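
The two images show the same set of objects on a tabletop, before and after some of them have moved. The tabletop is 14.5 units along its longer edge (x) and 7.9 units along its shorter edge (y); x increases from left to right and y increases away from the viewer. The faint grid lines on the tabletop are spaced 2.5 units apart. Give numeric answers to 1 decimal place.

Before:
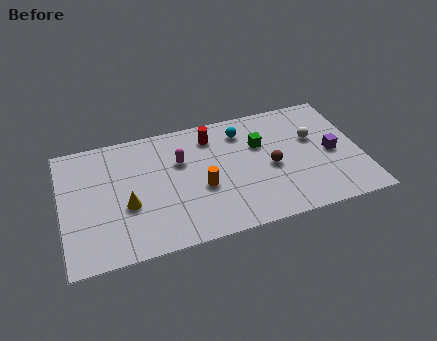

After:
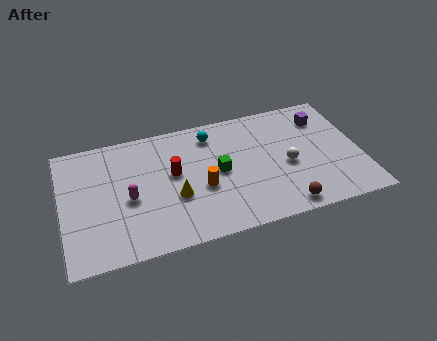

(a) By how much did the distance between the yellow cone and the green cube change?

-4.5

They were about 6.9 units apart before and 2.4 after — 4.5 units closer together.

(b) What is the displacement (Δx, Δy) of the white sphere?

(-1.4, -1.4)

From the two frames, the white sphere sits at roughly (12.3, 4.9) before and (10.9, 3.5) after.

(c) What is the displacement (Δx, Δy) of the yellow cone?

(2.3, -0.1)

From the two frames, the yellow cone sits at roughly (3.1, 3.1) before and (5.4, 3.0) after.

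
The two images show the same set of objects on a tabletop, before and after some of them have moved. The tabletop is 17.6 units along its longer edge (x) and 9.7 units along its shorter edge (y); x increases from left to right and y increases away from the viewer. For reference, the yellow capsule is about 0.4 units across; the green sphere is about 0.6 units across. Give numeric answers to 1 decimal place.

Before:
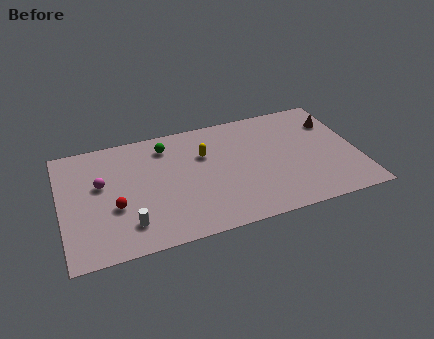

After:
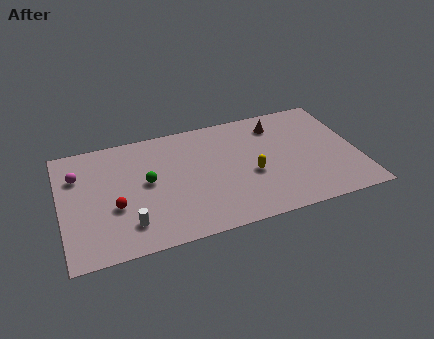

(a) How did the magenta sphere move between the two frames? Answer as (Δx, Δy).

(-1.3, 1.1)

The magenta sphere was at about (2.4, 5.8) and moved to about (1.1, 6.9).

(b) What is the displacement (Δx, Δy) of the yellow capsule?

(2.6, -2.5)

The yellow capsule started near (8.6, 6.5) and ended near (11.2, 4.0).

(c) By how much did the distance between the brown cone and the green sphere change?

-1.7

They were about 10.1 units apart before and 8.4 after — 1.7 units closer together.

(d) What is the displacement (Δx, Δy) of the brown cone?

(-3.4, 0.7)

From the two frames, the brown cone sits at roughly (16.5, 7.1) before and (13.1, 7.8) after.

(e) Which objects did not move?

the white cylinder and the red sphere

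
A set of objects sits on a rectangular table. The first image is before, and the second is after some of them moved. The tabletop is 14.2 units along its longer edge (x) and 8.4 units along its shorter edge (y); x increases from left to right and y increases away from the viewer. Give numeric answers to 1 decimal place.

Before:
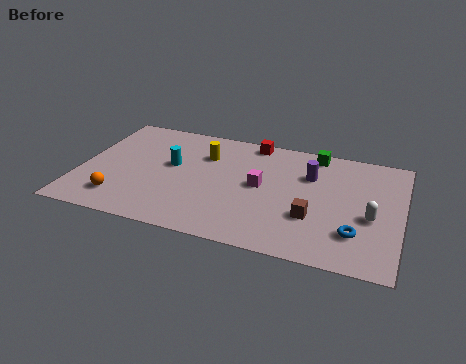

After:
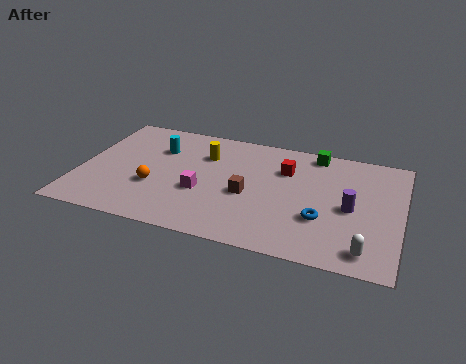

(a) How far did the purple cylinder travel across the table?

2.7

The purple cylinder was near (10.1, 5.8) before and (12.0, 3.9) after, so it travelled √(1.9² + 1.9²) ≈ 2.7 units.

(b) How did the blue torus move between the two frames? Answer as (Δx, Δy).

(-1.5, 0.6)

The blue torus was at about (12.3, 2.2) and moved to about (10.8, 2.8).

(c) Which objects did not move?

the yellow cylinder and the green cube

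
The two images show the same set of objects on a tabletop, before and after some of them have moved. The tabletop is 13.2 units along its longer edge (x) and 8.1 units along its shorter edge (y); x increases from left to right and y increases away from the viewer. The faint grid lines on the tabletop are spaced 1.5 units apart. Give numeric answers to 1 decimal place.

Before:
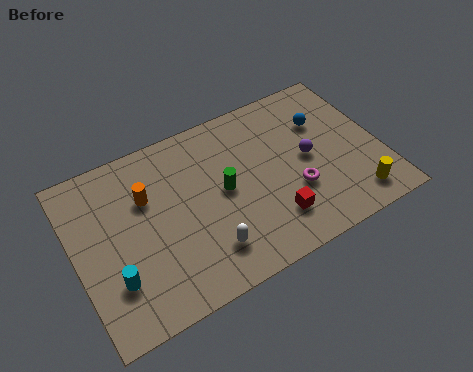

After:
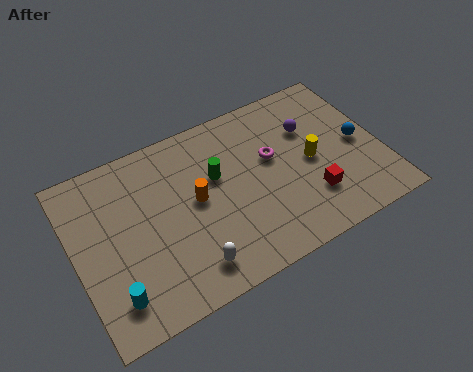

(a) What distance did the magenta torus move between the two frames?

2.1

The magenta torus moved from about (9.3, 2.8) to (8.6, 4.8), a distance of √(0.7² + 2.0²) ≈ 2.1.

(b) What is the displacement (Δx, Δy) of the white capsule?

(-0.8, -0.4)

The white capsule was at about (5.3, 1.8) and moved to about (4.5, 1.4).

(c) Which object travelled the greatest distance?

the yellow cylinder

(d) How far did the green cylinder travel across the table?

0.8

The green cylinder moved from about (6.4, 4.2) to (6.2, 5.0), a distance of √(0.2² + 0.8²) ≈ 0.8.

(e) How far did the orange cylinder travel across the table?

2.3

From (3.2, 5.4) to (5.2, 4.3), the orange cylinder covered √(2.0² + 1.1²) ≈ 2.3 units.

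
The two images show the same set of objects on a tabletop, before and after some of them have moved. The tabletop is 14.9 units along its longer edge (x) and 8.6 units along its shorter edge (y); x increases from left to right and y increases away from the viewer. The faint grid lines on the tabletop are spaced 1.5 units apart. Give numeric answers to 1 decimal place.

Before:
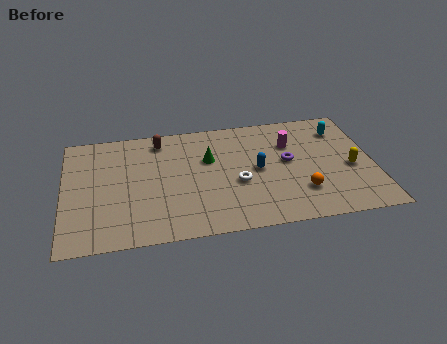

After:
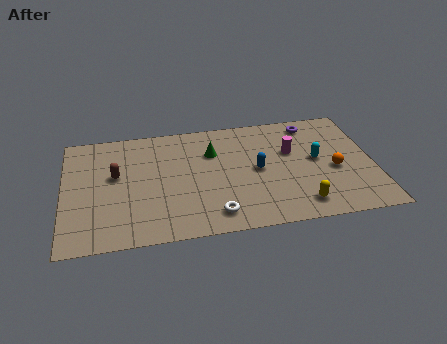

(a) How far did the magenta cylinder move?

0.6

The magenta cylinder was near (11.0, 6.0) before and (11.0, 5.4) after, so it travelled √(0.0² + 0.6²) ≈ 0.6 units.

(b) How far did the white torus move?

2.4

The white torus was near (8.3, 3.5) before and (7.1, 1.4) after, so it travelled √(1.2² + 2.1²) ≈ 2.4 units.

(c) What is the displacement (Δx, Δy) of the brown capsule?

(-2.2, -2.3)

From the two frames, the brown capsule sits at roughly (4.7, 7.3) before and (2.5, 5.0) after.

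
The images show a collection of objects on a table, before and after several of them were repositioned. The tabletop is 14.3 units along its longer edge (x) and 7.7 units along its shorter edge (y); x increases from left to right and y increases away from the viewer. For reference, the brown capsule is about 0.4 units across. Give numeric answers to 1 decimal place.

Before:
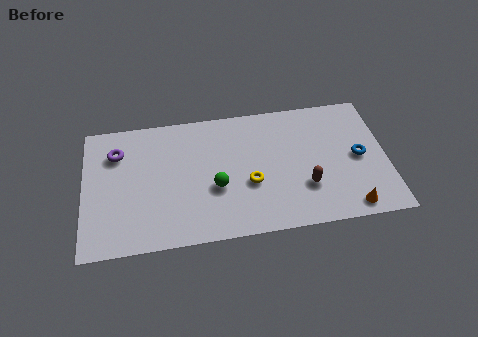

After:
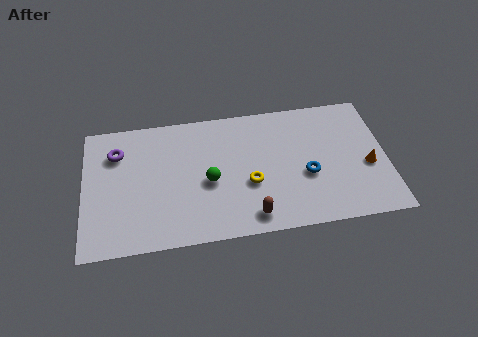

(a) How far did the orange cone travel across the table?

2.5

The orange cone moved from about (12.4, 0.9) to (13.4, 3.2), a distance of √(1.0² + 2.3²) ≈ 2.5.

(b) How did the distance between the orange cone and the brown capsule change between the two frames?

+3.5

Before: roughly 2.5 units apart; after: 6.0. That's 3.5 units further apart.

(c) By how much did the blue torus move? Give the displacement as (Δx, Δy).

(-2.5, -0.7)

From the two frames, the blue torus sits at roughly (13.0, 3.8) before and (10.5, 3.1) after.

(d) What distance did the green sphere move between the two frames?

0.5

The green sphere moved from about (6.2, 3.0) to (5.9, 3.4), a distance of √(0.3² + 0.4²) ≈ 0.5.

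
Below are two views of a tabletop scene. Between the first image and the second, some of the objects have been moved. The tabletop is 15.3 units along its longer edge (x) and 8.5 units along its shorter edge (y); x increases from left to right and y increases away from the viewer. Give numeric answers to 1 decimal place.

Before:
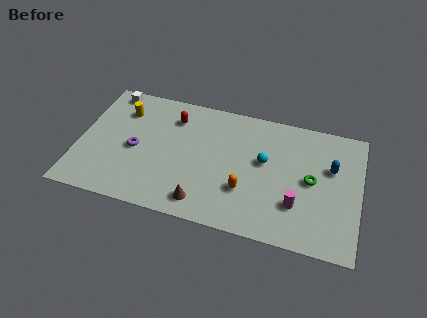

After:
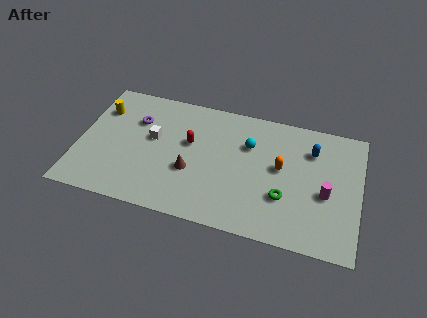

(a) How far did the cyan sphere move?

1.3

The cyan sphere moved from about (10.1, 4.9) to (9.2, 5.8), a distance of √(0.9² + 0.9²) ≈ 1.3.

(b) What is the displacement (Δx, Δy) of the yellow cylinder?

(-1.2, -0.2)

The yellow cylinder started near (2.2, 6.4) and ended near (1.0, 6.2).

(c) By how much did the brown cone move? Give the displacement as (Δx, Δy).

(-0.8, 1.9)

The brown cone was at about (7.0, 1.3) and moved to about (6.2, 3.2).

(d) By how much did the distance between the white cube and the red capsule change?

-1.7

The distance was about 3.7 in the first image and 2.0 in the second, so they moved 1.7 units closer together.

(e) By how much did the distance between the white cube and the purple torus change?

-2.7

The distance was about 4.1 in the first image and 1.4 in the second, so they moved 2.7 units closer together.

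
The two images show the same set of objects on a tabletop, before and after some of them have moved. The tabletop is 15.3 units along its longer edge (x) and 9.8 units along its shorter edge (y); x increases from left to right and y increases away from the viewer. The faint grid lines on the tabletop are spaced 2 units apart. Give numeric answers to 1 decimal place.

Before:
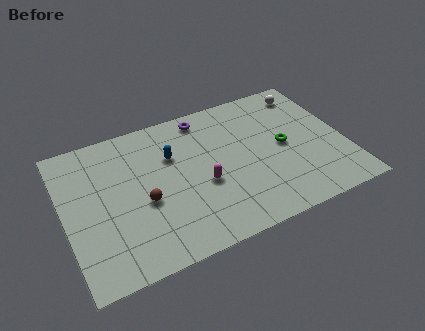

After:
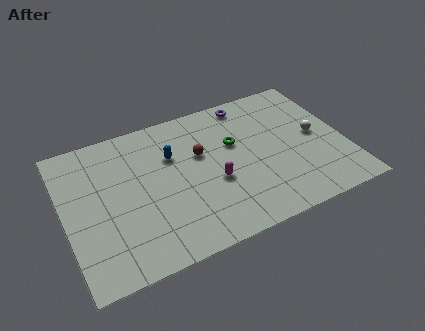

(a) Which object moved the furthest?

the brown sphere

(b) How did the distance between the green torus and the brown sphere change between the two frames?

-5.9

The distance was about 7.8 in the first image and 1.9 in the second, so they moved 5.9 units closer together.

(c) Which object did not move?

the blue capsule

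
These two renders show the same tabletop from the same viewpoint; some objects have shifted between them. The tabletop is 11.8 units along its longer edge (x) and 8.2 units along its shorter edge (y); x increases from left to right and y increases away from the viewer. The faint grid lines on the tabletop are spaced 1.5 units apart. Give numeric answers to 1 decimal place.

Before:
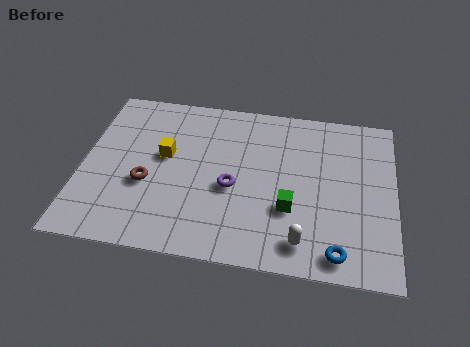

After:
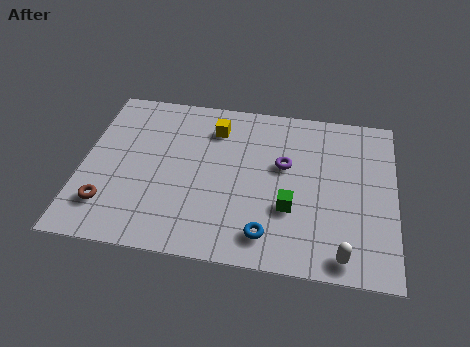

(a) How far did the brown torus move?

1.9

From (2.5, 3.2) to (1.1, 1.9), the brown torus covered √(1.4² + 1.3²) ≈ 1.9 units.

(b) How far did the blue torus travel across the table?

2.6

The blue torus was near (9.7, 1.0) before and (7.1, 1.4) after, so it travelled √(2.6² + 0.4²) ≈ 2.6 units.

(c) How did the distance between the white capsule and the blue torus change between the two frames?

+1.5

They were about 1.3 units apart before and 2.8 after — 1.5 units further apart.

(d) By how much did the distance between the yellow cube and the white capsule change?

+1.1

They were about 6.3 units apart before and 7.4 after — 1.1 units further apart.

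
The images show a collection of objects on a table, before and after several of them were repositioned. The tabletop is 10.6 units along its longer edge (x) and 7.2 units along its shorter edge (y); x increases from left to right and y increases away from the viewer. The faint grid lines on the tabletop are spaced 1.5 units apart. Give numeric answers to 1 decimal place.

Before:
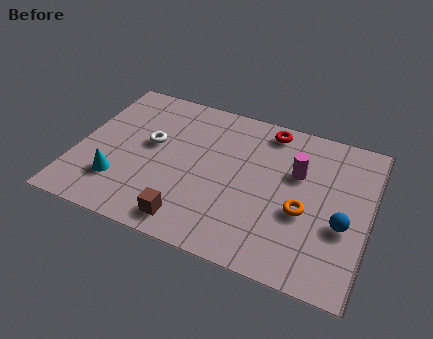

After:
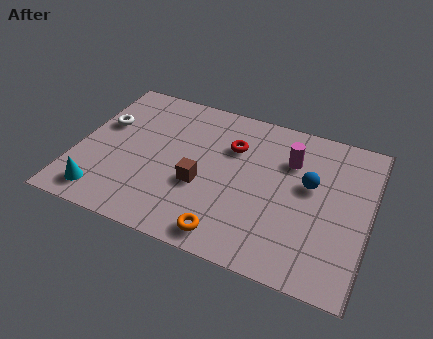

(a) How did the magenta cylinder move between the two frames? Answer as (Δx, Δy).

(-0.3, 0.5)

The magenta cylinder started near (7.9, 4.6) and ended near (7.6, 5.1).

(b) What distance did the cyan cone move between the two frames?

0.9

The cyan cone moved from about (1.7, 1.9) to (1.2, 1.1), a distance of √(0.5² + 0.8²) ≈ 0.9.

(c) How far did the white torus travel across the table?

1.8

The white torus was near (2.6, 4.1) before and (0.8, 4.5) after, so it travelled √(1.8² + 0.4²) ≈ 1.8 units.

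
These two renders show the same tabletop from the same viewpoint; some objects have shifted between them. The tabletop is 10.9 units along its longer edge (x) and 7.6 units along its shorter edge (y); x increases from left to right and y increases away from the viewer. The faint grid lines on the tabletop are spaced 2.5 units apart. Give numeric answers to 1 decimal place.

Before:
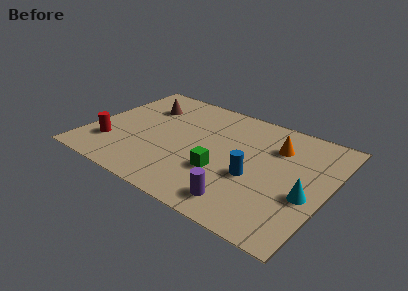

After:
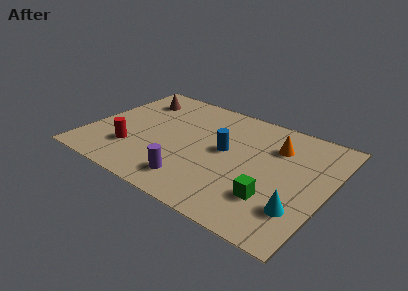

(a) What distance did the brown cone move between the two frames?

0.6

From (2.1, 5.5) to (1.6, 5.9), the brown cone covered √(0.5² + 0.4²) ≈ 0.6 units.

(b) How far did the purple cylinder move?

2.3

The purple cylinder was near (7.5, 1.2) before and (5.2, 1.4) after, so it travelled √(2.3² + 0.2²) ≈ 2.3 units.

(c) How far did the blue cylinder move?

1.9

The blue cylinder moved from about (7.7, 3.0) to (6.2, 4.1), a distance of √(1.5² + 1.1²) ≈ 1.9.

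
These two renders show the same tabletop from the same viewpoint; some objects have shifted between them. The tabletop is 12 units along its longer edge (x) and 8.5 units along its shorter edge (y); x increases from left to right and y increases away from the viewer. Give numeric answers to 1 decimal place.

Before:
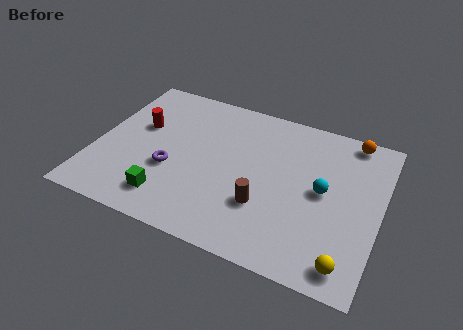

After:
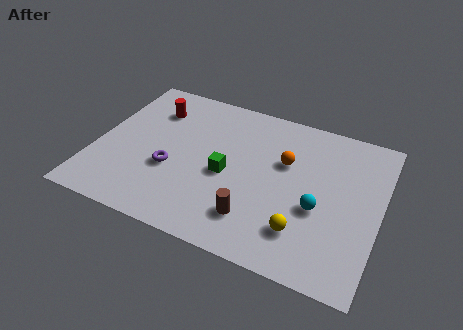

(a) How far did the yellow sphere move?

2.1

From (10.9, 1.1) to (9.0, 2.0), the yellow sphere covered √(1.9² + 0.9²) ≈ 2.1 units.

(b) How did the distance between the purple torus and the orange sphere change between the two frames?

-3.4

Before: roughly 8.5 units apart; after: 5.1. That's 3.4 units closer together.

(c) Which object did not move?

the purple torus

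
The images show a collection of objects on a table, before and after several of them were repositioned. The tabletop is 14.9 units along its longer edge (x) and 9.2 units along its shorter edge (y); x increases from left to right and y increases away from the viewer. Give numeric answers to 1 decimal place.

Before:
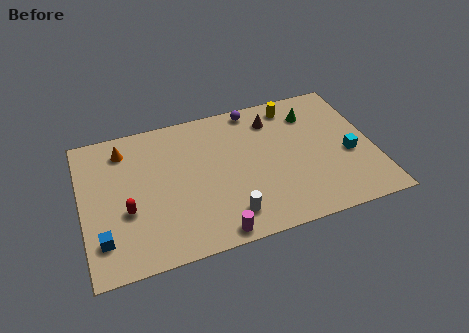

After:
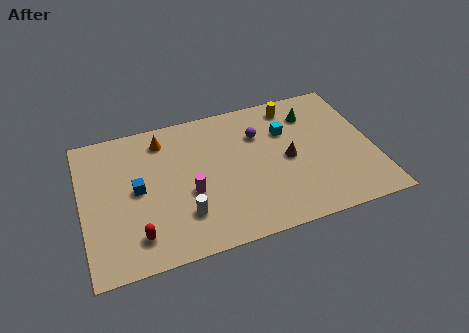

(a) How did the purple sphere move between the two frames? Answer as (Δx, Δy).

(0.1, -1.8)

The purple sphere was at about (9.1, 8.3) and moved to about (9.2, 6.5).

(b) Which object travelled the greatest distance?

the cyan cube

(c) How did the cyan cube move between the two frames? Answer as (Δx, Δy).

(-3.0, 2.5)

From the two frames, the cyan cube sits at roughly (13.6, 3.8) before and (10.6, 6.3) after.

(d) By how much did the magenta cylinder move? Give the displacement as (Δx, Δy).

(-1.0, 2.9)

From the two frames, the magenta cylinder sits at roughly (6.4, 0.8) before and (5.4, 3.7) after.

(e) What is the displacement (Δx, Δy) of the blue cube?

(1.9, 2.6)

The blue cube was at about (0.9, 2.1) and moved to about (2.8, 4.7).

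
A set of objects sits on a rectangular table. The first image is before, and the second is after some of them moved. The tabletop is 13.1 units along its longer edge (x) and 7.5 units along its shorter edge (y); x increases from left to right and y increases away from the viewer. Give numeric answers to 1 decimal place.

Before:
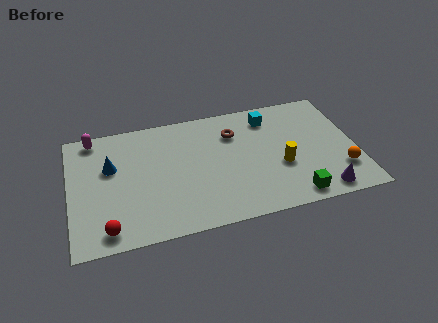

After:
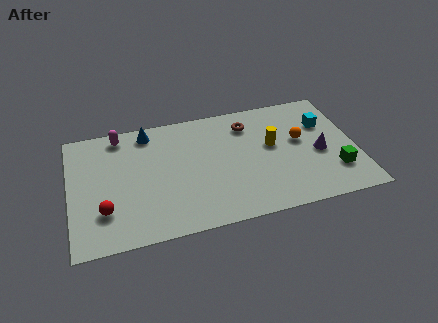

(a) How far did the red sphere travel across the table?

1.1

The red sphere was near (1.6, 1.0) before and (1.5, 2.1) after, so it travelled √(0.1² + 1.1²) ≈ 1.1 units.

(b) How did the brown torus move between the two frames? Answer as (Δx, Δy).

(0.7, 0.4)

The brown torus started near (7.6, 5.5) and ended near (8.3, 5.9).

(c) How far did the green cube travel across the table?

2.3

The green cube moved from about (10.0, 0.9) to (12.0, 2.0), a distance of √(2.0² + 1.1²) ≈ 2.3.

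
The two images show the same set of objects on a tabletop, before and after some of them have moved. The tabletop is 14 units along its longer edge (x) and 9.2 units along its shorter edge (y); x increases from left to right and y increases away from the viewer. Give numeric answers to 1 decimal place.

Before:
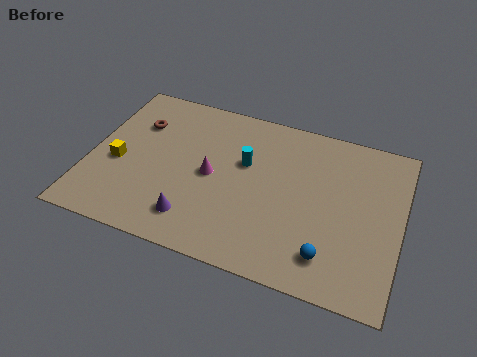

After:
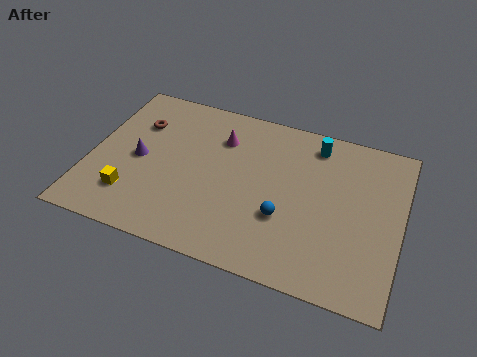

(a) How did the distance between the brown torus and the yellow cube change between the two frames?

+1.6

The distance was about 2.7 in the first image and 4.3 in the second, so they moved 1.6 units further apart.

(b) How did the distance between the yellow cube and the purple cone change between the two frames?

-2.1

They were about 4.3 units apart before and 2.2 after — 2.1 units closer together.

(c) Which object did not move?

the brown torus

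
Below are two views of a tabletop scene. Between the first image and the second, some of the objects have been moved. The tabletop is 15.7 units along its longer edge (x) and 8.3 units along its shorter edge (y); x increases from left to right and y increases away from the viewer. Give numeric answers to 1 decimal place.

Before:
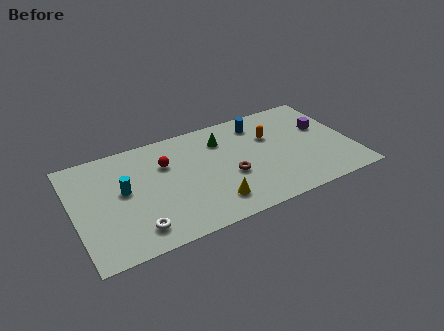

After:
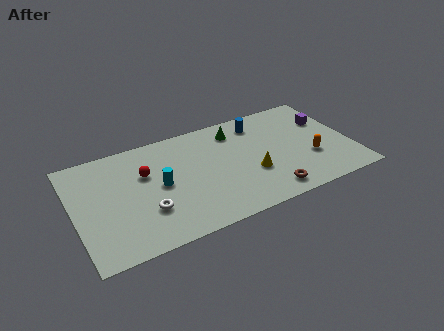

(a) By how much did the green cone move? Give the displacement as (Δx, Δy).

(0.8, 0.4)

The green cone was at about (8.6, 6.3) and moved to about (9.4, 6.7).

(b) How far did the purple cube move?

0.6

From (14.3, 5.1) to (14.6, 5.6), the purple cube covered √(0.3² + 0.5²) ≈ 0.6 units.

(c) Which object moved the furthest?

the orange capsule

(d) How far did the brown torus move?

2.8

From (8.7, 3.3) to (10.6, 1.2), the brown torus covered √(1.9² + 2.1²) ≈ 2.8 units.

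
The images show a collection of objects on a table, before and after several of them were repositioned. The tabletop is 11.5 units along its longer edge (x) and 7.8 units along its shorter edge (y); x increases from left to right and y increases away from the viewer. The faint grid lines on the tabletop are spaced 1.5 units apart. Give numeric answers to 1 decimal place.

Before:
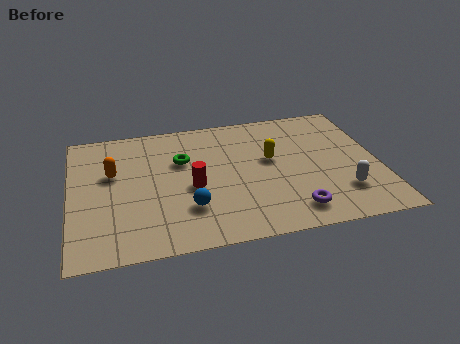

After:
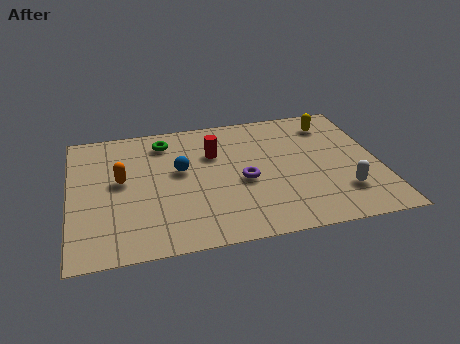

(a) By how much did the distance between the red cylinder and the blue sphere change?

+0.3

They were about 1.2 units apart before and 1.5 after — 0.3 units further apart.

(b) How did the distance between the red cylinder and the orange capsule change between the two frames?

+0.4

The distance was about 3.2 in the first image and 3.6 in the second, so they moved 0.4 units further apart.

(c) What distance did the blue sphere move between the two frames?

2.3

The blue sphere moved from about (4.3, 2.2) to (4.1, 4.5), a distance of √(0.2² + 2.3²) ≈ 2.3.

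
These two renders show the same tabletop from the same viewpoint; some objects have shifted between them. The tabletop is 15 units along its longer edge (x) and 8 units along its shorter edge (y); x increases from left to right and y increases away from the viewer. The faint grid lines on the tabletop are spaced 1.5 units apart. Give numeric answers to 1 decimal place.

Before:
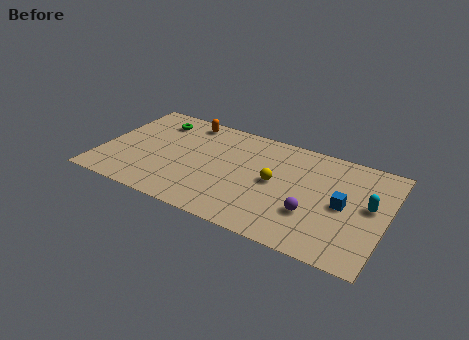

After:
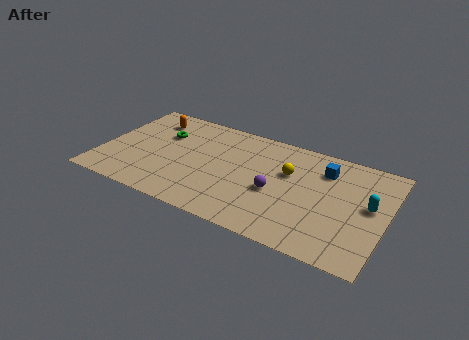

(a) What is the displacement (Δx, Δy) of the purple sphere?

(-2.0, 0.8)

From the two frames, the purple sphere sits at roughly (11.3, 2.6) before and (9.3, 3.4) after.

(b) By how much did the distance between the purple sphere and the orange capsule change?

-0.7

The distance was about 8.4 in the first image and 7.7 in the second, so they moved 0.7 units closer together.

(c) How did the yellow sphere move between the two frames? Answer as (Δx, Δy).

(0.6, 1.0)

The yellow sphere started near (9.2, 4.1) and ended near (9.8, 5.1).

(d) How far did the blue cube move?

2.5

The blue cube was near (12.8, 3.9) before and (11.6, 6.1) after, so it travelled √(1.2² + 2.2²) ≈ 2.5 units.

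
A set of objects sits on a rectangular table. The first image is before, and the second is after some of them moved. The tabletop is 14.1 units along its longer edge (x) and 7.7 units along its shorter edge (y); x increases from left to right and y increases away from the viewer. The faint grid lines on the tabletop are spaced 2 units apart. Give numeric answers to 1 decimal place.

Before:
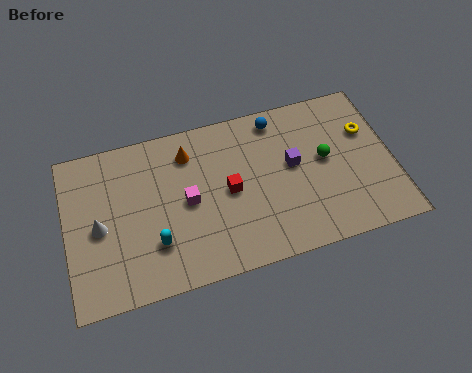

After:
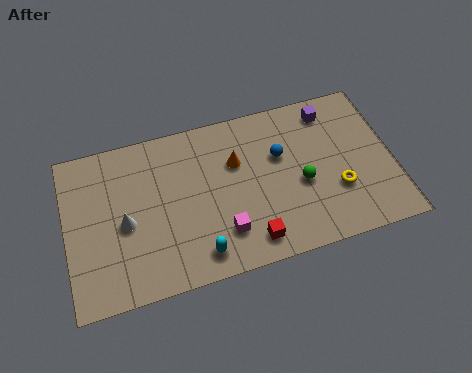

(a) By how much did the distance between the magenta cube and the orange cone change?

+1.0

The distance was about 2.3 in the first image and 3.3 in the second, so they moved 1.0 units further apart.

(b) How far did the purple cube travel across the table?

2.8

From (9.8, 4.3) to (11.6, 6.5), the purple cube covered √(1.8² + 2.2²) ≈ 2.8 units.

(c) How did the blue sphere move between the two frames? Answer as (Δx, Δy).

(0.0, -1.8)

From the two frames, the blue sphere sits at roughly (9.3, 6.7) before and (9.3, 4.9) after.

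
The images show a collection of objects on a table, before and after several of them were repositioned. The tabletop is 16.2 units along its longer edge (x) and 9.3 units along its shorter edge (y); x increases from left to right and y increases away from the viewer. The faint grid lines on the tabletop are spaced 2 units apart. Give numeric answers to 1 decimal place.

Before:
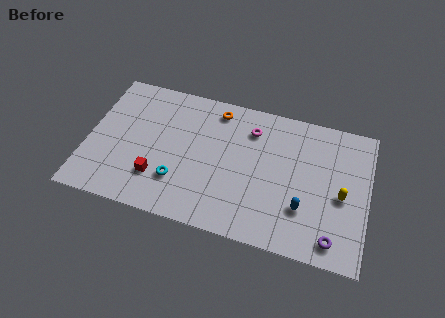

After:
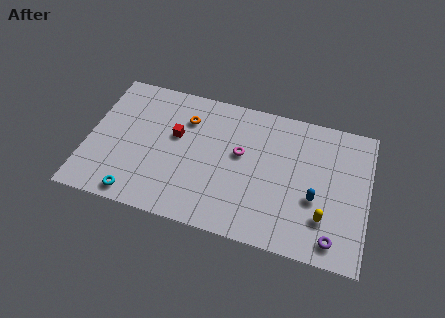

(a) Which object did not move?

the purple torus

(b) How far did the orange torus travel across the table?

2.0

From (7.2, 8.0) to (5.5, 6.9), the orange torus covered √(1.7² + 1.1²) ≈ 2.0 units.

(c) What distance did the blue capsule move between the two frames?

1.0

The blue capsule moved from about (12.6, 2.8) to (13.2, 3.6), a distance of √(0.6² + 0.8²) ≈ 1.0.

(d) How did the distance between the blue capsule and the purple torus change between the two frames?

+0.3

The distance was about 2.3 in the first image and 2.6 in the second, so they moved 0.3 units further apart.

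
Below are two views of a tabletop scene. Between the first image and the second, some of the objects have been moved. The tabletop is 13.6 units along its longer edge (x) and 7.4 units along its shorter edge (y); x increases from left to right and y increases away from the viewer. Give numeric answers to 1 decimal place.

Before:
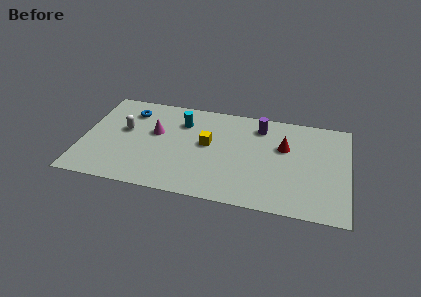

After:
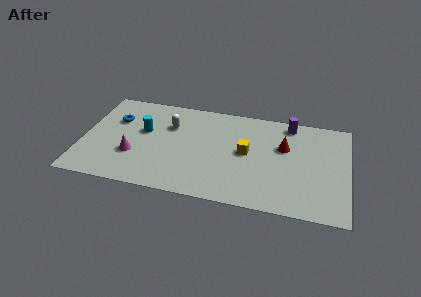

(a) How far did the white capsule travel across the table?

2.4

From (2.1, 4.3) to (4.4, 5.1), the white capsule covered √(2.3² + 0.8²) ≈ 2.4 units.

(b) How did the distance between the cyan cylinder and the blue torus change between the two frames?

-1.1

Before: roughly 2.7 units apart; after: 1.6. That's 1.1 units closer together.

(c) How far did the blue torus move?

1.1

From (2.3, 5.8) to (1.6, 5.0), the blue torus covered √(0.7² + 0.8²) ≈ 1.1 units.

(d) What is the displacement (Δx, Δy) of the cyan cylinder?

(-1.9, -1.1)

From the two frames, the cyan cylinder sits at roughly (5.0, 5.5) before and (3.1, 4.4) after.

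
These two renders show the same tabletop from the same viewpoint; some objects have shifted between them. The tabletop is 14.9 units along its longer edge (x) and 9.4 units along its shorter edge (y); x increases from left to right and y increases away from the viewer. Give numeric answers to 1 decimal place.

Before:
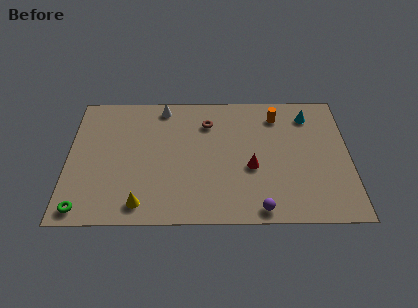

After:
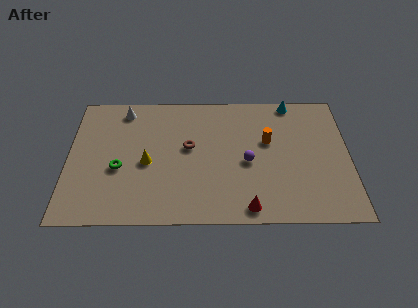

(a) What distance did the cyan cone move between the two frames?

1.3

From (12.8, 7.6) to (11.9, 8.6), the cyan cone covered √(0.9² + 1.0²) ≈ 1.3 units.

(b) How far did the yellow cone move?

2.9

The yellow cone moved from about (3.9, 1.3) to (4.2, 4.2), a distance of √(0.3² + 2.9²) ≈ 2.9.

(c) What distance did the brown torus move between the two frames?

2.1

The brown torus was near (7.4, 7.1) before and (6.4, 5.3) after, so it travelled √(1.0² + 1.8²) ≈ 2.1 units.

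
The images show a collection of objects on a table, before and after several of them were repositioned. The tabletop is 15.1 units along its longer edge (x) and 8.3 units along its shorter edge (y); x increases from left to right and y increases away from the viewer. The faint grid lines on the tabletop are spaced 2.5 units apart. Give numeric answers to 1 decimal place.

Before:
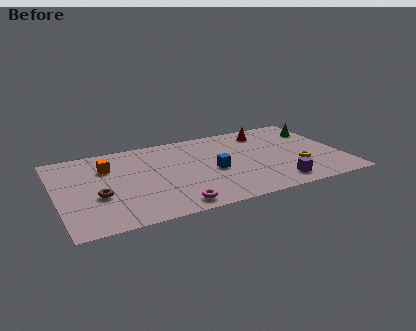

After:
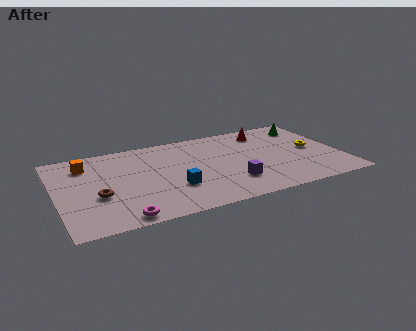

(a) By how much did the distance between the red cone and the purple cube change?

-0.3

They were about 5.5 units apart before and 5.2 after — 0.3 units closer together.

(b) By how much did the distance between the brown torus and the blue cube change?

-2.2

The distance was about 6.1 in the first image and 3.9 in the second, so they moved 2.2 units closer together.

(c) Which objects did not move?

the red cone and the brown torus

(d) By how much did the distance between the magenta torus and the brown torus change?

-1.7

Before: roughly 4.3 units apart; after: 2.6. That's 1.7 units closer together.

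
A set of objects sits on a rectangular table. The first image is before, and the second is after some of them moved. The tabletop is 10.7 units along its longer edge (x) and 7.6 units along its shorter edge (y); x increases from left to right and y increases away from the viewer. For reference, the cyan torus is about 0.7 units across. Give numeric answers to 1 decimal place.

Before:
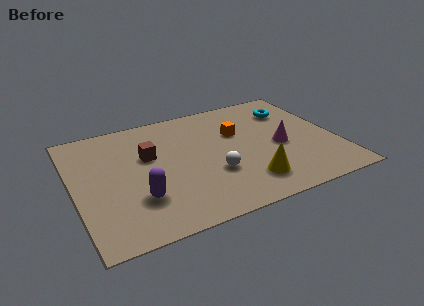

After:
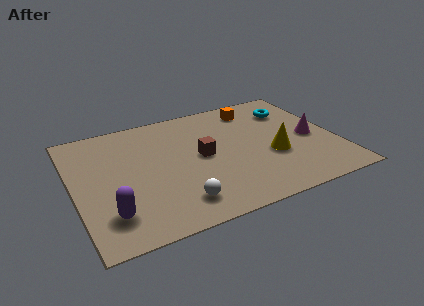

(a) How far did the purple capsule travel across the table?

1.3

The purple capsule was near (2.4, 2.2) before and (1.2, 1.7) after, so it travelled √(1.2² + 0.5²) ≈ 1.3 units.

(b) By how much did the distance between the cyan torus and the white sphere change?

+2.0

The distance was about 4.8 in the first image and 6.8 in the second, so they moved 2.0 units further apart.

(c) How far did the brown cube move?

2.2

The brown cube moved from about (3.1, 4.7) to (5.2, 3.9), a distance of √(2.1² + 0.8²) ≈ 2.2.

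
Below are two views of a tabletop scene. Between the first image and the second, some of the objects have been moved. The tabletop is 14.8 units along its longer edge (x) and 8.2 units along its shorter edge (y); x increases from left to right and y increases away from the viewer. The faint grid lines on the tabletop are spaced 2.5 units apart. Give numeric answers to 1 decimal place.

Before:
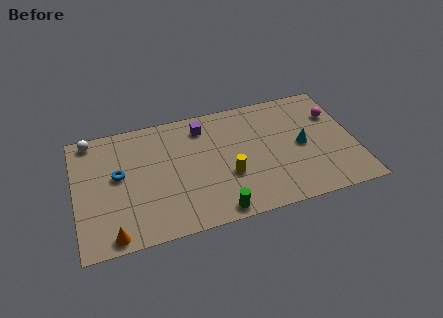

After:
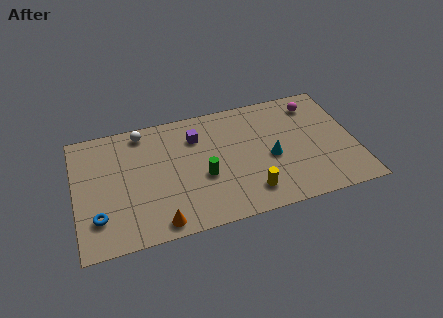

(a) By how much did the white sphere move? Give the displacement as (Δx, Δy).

(2.7, -0.2)

The white sphere was at about (1.0, 7.4) and moved to about (3.7, 7.2).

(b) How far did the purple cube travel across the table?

0.7

From (6.9, 6.7) to (6.5, 6.1), the purple cube covered √(0.4² + 0.6²) ≈ 0.7 units.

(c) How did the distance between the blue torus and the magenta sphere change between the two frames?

+1.0

The distance was about 11.7 in the first image and 12.7 in the second, so they moved 1.0 units further apart.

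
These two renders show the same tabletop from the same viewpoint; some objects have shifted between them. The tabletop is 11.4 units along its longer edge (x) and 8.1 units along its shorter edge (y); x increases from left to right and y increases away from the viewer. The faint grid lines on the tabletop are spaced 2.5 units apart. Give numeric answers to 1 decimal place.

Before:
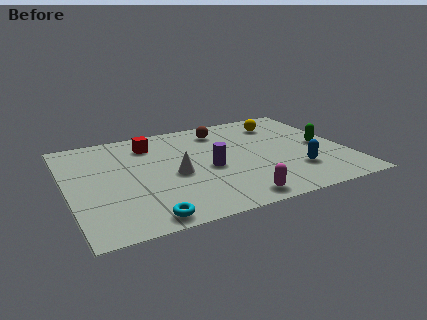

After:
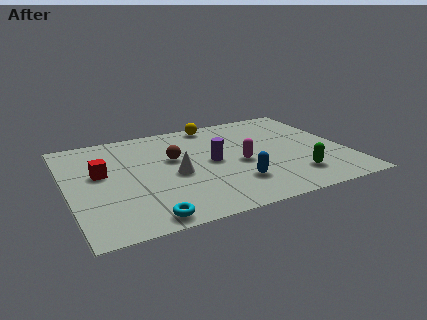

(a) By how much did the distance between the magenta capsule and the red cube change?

-0.5

The distance was about 6.2 in the first image and 5.7 in the second, so they moved 0.5 units closer together.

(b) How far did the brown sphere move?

2.8

The brown sphere was near (6.6, 6.6) before and (4.4, 4.9) after, so it travelled √(2.2² + 1.7²) ≈ 2.8 units.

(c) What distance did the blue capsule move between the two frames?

2.5

From (9.1, 2.2) to (6.6, 2.1), the blue capsule covered √(2.5² + 0.1²) ≈ 2.5 units.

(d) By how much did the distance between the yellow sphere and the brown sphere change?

+0.6

Before: roughly 2.5 units apart; after: 3.1. That's 0.6 units further apart.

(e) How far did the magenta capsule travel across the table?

2.8

From (6.4, 0.9) to (7.0, 3.6), the magenta capsule covered √(0.6² + 2.7²) ≈ 2.8 units.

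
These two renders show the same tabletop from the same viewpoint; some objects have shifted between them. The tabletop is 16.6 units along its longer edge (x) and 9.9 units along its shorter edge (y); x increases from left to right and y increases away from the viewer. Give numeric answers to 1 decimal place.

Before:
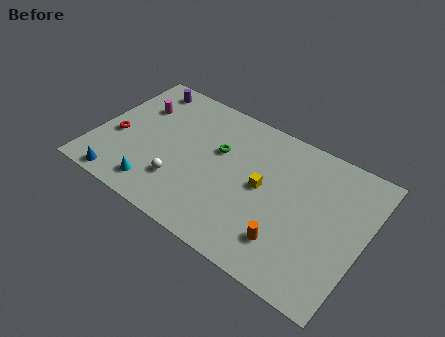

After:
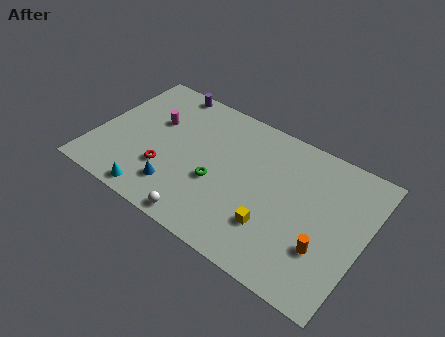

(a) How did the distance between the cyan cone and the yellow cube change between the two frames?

+0.3

They were about 7.0 units apart before and 7.3 after — 0.3 units further apart.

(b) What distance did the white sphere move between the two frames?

2.5

The white sphere moved from about (5.6, 2.7) to (7.4, 0.9), a distance of √(1.8² + 1.8²) ≈ 2.5.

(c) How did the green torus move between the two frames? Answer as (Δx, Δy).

(0.3, -2.3)

From the two frames, the green torus sits at roughly (7.4, 6.2) before and (7.7, 3.9) after.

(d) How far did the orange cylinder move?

2.2

The orange cylinder moved from about (12.4, 2.3) to (14.5, 3.1), a distance of √(2.1² + 0.8²) ≈ 2.2.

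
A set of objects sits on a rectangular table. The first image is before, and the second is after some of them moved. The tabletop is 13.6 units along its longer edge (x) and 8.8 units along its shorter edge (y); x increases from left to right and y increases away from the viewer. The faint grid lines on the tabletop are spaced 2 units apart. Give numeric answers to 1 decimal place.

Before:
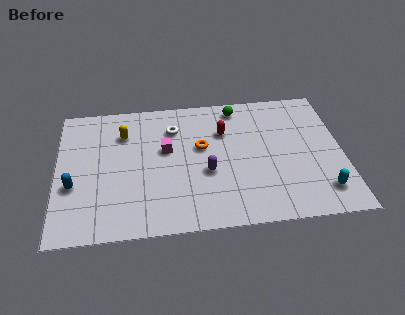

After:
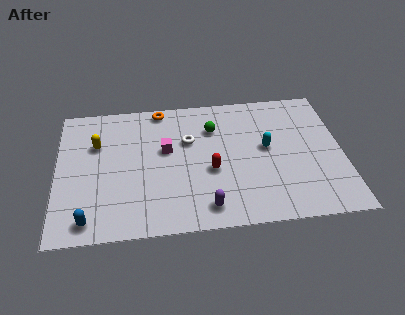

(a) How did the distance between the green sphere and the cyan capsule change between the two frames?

-4.1

They were about 7.1 units apart before and 3.0 after — 4.1 units closer together.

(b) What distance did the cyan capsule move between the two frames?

4.0

The cyan capsule moved from about (12.5, 1.7) to (10.0, 4.8), a distance of √(2.5² + 3.1²) ≈ 4.0.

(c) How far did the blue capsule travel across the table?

2.3

From (0.8, 3.3) to (1.5, 1.1), the blue capsule covered √(0.7² + 2.2²) ≈ 2.3 units.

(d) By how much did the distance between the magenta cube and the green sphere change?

-1.7

They were about 4.3 units apart before and 2.6 after — 1.7 units closer together.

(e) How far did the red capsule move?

2.6

The red capsule was near (8.0, 6.1) before and (7.3, 3.6) after, so it travelled √(0.7² + 2.5²) ≈ 2.6 units.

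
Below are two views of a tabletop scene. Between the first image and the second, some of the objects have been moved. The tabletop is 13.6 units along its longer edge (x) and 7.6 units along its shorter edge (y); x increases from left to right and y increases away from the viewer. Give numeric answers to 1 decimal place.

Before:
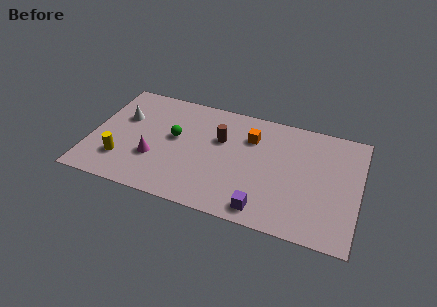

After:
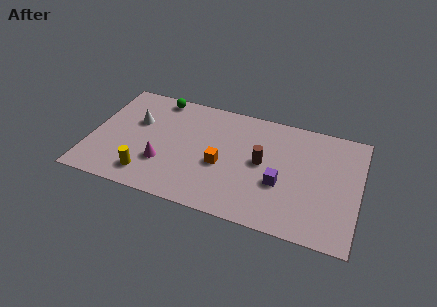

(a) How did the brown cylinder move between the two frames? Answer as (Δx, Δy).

(2.2, -0.9)

The brown cylinder was at about (6.5, 4.9) and moved to about (8.7, 4.0).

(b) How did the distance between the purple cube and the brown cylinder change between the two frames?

-3.1

The distance was about 4.6 in the first image and 1.5 in the second, so they moved 3.1 units closer together.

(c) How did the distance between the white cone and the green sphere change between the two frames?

-0.6

The distance was about 2.8 in the first image and 2.2 in the second, so they moved 0.6 units closer together.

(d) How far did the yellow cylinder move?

1.5

The yellow cylinder was near (1.7, 2.0) before and (3.1, 1.4) after, so it travelled √(1.4² + 0.6²) ≈ 1.5 units.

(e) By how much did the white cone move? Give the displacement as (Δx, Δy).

(0.7, -0.1)

From the two frames, the white cone sits at roughly (1.5, 4.9) before and (2.2, 4.8) after.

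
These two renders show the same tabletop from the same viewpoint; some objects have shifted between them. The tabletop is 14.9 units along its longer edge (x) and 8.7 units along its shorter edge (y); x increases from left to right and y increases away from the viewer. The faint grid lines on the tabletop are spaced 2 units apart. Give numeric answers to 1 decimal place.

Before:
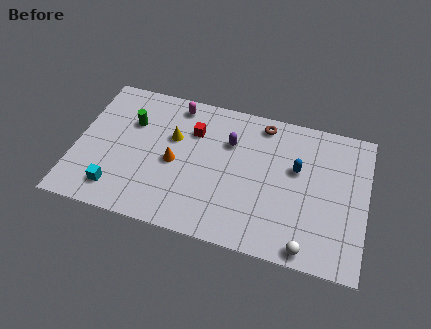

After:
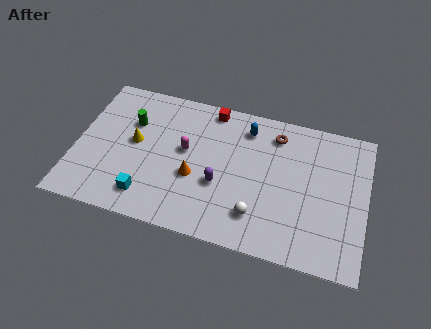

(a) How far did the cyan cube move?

1.6

The cyan cube moved from about (2.3, 1.6) to (3.9, 1.6), a distance of √(1.6² + 0.0²) ≈ 1.6.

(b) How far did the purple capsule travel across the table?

2.7

The purple capsule moved from about (7.8, 6.0) to (7.5, 3.3), a distance of √(0.3² + 2.7²) ≈ 2.7.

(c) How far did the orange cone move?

1.3

The orange cone moved from about (5.1, 4.0) to (6.2, 3.4), a distance of √(1.1² + 0.6²) ≈ 1.3.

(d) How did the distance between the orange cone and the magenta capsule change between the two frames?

-2.0

The distance was about 3.6 in the first image and 1.6 in the second, so they moved 2.0 units closer together.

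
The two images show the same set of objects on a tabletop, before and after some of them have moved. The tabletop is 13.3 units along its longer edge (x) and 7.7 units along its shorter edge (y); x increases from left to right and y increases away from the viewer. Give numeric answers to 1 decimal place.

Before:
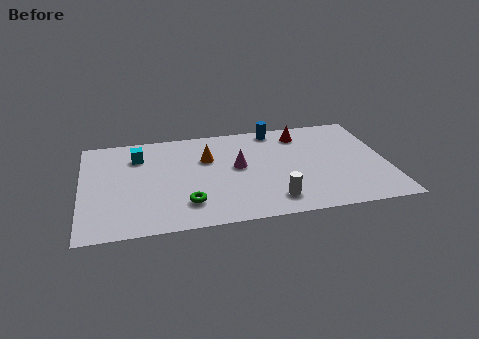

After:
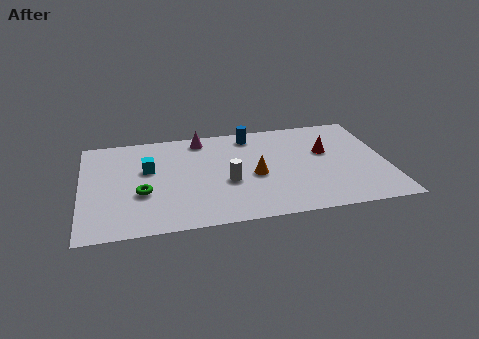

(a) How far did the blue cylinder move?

1.1

From (8.6, 6.9) to (7.5, 6.6), the blue cylinder covered √(1.1² + 0.3²) ≈ 1.1 units.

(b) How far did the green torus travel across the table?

2.2

From (4.5, 1.8) to (2.6, 2.9), the green torus covered √(1.9² + 1.1²) ≈ 2.2 units.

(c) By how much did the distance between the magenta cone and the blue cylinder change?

-1.0

The distance was about 3.2 in the first image and 2.2 in the second, so they moved 1.0 units closer together.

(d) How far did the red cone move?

1.9

The red cone was near (9.7, 6.3) before and (10.7, 4.7) after, so it travelled √(1.0² + 1.6²) ≈ 1.9 units.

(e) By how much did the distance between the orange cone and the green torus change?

+1.5

They were about 3.4 units apart before and 4.9 after — 1.5 units further apart.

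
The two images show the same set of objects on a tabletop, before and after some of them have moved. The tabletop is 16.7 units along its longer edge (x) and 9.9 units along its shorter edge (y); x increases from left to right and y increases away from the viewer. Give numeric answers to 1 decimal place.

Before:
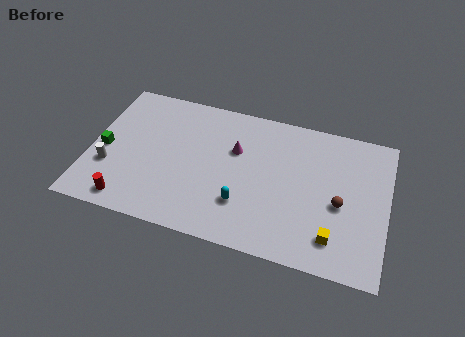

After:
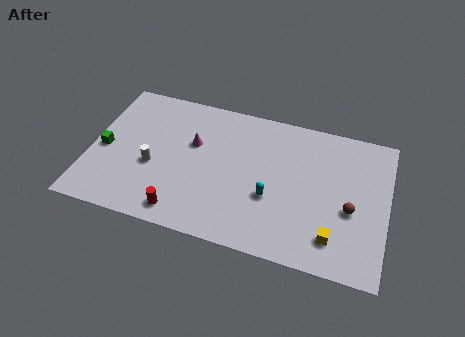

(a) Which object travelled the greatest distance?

the red cylinder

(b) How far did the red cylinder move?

3.0

The red cylinder moved from about (2.5, 1.2) to (5.5, 1.3), a distance of √(3.0² + 0.1²) ≈ 3.0.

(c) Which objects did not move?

the yellow cube and the green cube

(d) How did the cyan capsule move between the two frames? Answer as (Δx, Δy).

(1.5, 0.9)

The cyan capsule started near (8.8, 2.8) and ended near (10.3, 3.7).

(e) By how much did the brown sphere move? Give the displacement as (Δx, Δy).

(0.6, -0.2)

The brown sphere started near (14.1, 4.3) and ended near (14.7, 4.1).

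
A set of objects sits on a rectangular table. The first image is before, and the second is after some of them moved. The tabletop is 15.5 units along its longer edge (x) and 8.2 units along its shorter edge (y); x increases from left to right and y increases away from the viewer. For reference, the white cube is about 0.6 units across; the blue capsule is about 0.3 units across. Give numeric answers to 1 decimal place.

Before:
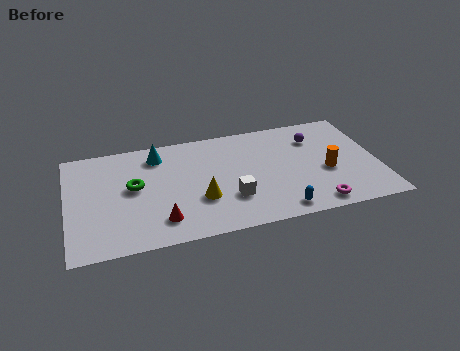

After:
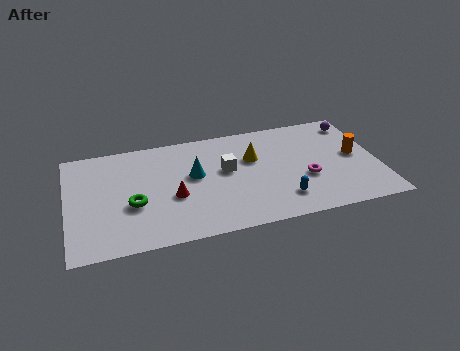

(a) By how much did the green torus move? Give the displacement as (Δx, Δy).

(-0.1, -1.3)

From the two frames, the green torus sits at roughly (3.3, 4.5) before and (3.2, 3.2) after.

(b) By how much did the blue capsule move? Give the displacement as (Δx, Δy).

(0.2, 0.8)

From the two frames, the blue capsule sits at roughly (10.3, 1.0) before and (10.5, 1.8) after.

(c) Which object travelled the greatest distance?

the yellow cone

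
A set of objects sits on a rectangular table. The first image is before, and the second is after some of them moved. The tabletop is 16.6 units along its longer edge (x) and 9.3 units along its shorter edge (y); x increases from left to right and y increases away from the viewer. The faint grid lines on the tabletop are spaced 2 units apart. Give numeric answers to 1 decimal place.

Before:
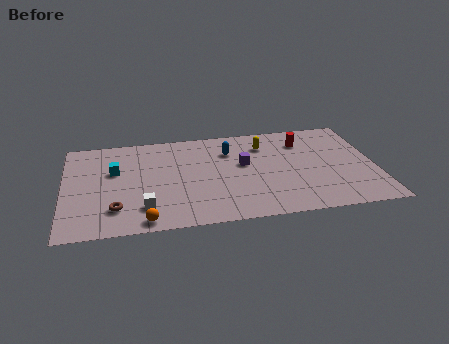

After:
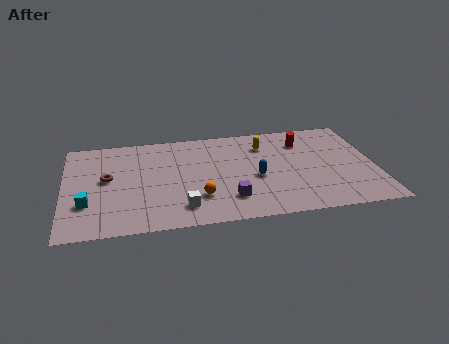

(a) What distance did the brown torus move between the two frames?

2.9

The brown torus moved from about (2.7, 2.2) to (2.3, 5.1), a distance of √(0.4² + 2.9²) ≈ 2.9.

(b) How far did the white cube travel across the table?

2.0

From (4.2, 2.1) to (6.2, 1.8), the white cube covered √(2.0² + 0.3²) ≈ 2.0 units.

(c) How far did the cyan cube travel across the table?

3.3

From (2.7, 5.8) to (1.2, 2.9), the cyan cube covered √(1.5² + 2.9²) ≈ 3.3 units.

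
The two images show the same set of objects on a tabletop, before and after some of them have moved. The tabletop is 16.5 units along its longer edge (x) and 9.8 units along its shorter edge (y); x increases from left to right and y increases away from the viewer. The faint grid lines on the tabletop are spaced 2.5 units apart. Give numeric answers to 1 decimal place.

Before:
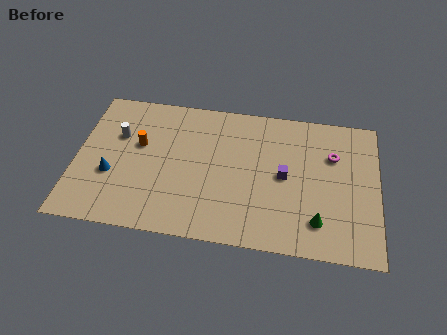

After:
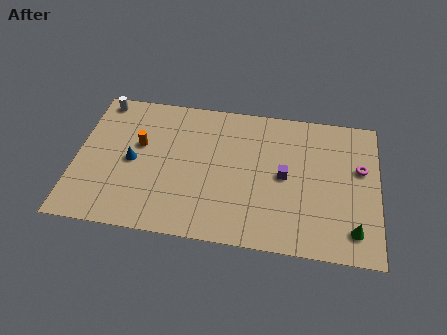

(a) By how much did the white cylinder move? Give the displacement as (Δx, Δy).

(-1.1, 2.4)

The white cylinder was at about (2.2, 6.4) and moved to about (1.1, 8.8).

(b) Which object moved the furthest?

the white cylinder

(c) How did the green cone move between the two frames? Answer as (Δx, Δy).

(1.9, -0.3)

From the two frames, the green cone sits at roughly (13.3, 2.1) before and (15.2, 1.8) after.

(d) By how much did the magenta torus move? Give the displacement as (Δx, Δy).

(1.5, -0.7)

From the two frames, the magenta torus sits at roughly (14.0, 6.7) before and (15.5, 6.0) after.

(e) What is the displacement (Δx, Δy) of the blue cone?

(1.1, 1.1)

The blue cone was at about (2.0, 3.6) and moved to about (3.1, 4.7).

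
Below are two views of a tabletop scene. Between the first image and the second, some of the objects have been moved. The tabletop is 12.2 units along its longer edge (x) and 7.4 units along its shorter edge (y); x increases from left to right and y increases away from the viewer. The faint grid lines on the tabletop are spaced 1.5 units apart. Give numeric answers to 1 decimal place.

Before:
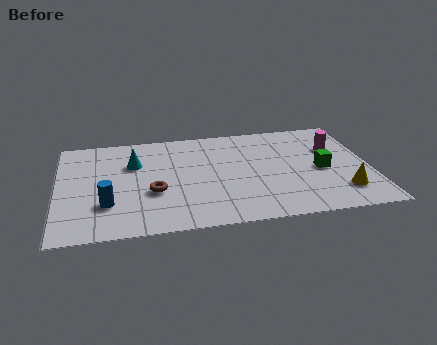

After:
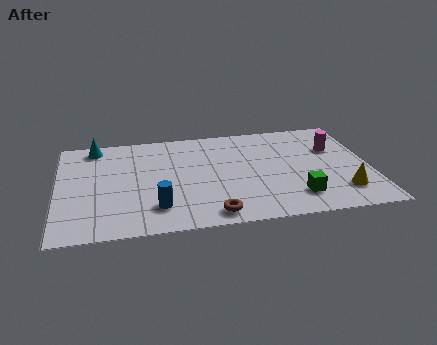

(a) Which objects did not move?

the magenta cylinder and the yellow cone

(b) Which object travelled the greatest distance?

the brown torus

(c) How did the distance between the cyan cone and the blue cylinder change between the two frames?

+2.3

The distance was about 3.0 in the first image and 5.3 in the second, so they moved 2.3 units further apart.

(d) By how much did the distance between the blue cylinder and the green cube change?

-3.1

They were about 8.5 units apart before and 5.4 after — 3.1 units closer together.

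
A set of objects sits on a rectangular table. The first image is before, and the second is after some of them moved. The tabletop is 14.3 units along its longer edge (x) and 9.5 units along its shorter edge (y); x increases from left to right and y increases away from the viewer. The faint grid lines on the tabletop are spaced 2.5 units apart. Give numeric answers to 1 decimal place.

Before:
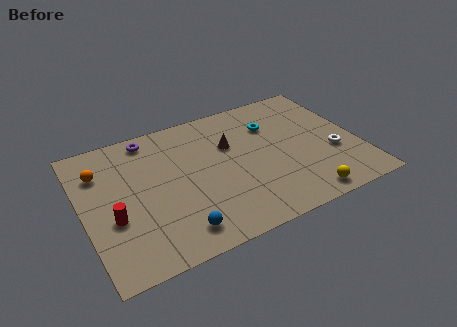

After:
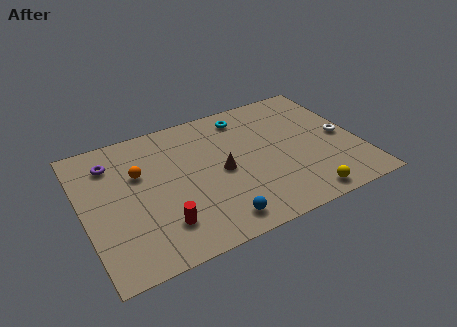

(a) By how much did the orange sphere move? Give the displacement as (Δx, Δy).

(1.9, -0.9)

The orange sphere was at about (1.1, 7.0) and moved to about (3.0, 6.1).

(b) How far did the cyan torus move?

1.8

The cyan torus moved from about (10.1, 6.8) to (8.8, 8.0), a distance of √(1.3² + 1.2²) ≈ 1.8.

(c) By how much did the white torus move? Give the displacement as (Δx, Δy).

(0.6, 1.0)

The white torus was at about (12.9, 3.5) and moved to about (13.5, 4.5).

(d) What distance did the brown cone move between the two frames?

1.8

The brown cone was near (7.8, 6.2) before and (7.1, 4.5) after, so it travelled √(0.7² + 1.7²) ≈ 1.8 units.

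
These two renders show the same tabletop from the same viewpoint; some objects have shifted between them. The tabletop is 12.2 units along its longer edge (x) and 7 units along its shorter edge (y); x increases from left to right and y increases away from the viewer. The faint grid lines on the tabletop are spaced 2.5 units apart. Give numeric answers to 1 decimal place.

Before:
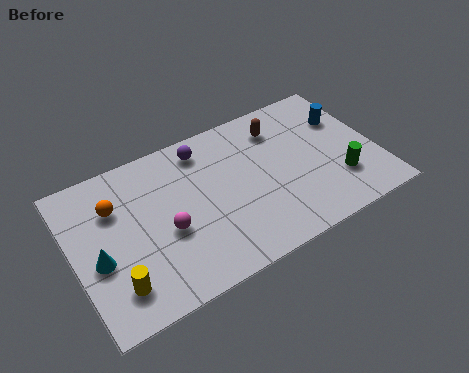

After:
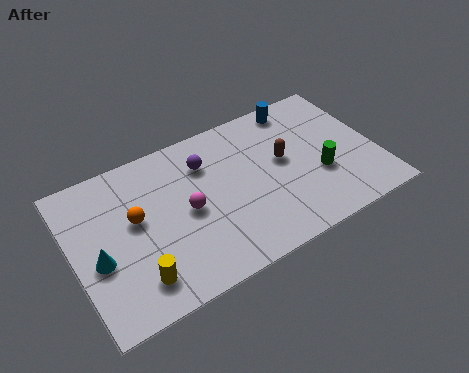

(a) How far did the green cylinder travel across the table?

0.9

The green cylinder was near (10.5, 2.0) before and (9.8, 2.6) after, so it travelled √(0.7² + 0.6²) ≈ 0.9 units.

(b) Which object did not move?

the cyan cone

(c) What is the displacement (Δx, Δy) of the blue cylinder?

(-1.7, 1.4)

The blue cylinder was at about (11.2, 4.8) and moved to about (9.5, 6.2).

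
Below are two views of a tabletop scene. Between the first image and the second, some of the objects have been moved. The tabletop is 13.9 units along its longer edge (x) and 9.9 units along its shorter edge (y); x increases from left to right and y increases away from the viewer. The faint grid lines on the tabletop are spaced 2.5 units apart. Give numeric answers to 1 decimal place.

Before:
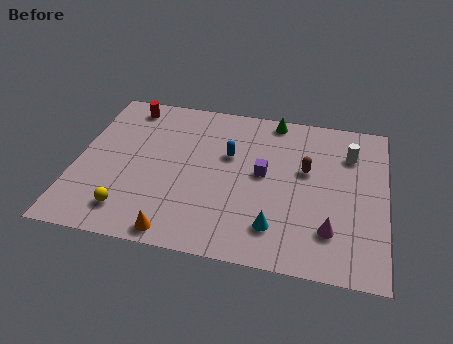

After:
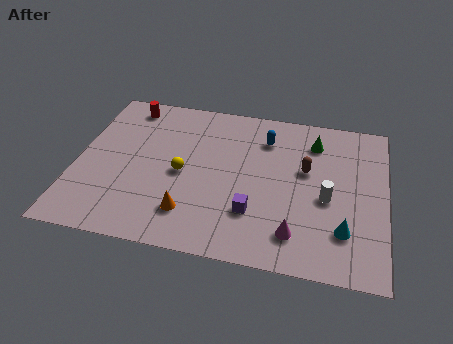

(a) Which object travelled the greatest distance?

the yellow sphere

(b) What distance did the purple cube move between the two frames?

2.5

From (8.4, 5.3) to (8.1, 2.8), the purple cube covered √(0.3² + 2.5²) ≈ 2.5 units.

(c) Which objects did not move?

the red cylinder and the brown capsule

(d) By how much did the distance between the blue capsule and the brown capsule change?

-1.0

They were about 3.5 units apart before and 2.5 after — 1.0 units closer together.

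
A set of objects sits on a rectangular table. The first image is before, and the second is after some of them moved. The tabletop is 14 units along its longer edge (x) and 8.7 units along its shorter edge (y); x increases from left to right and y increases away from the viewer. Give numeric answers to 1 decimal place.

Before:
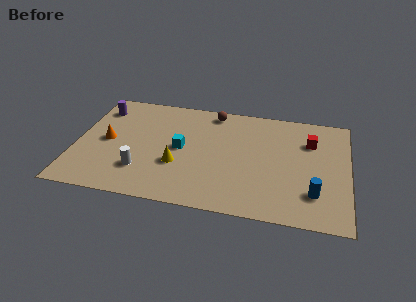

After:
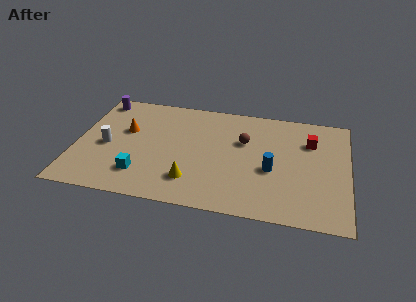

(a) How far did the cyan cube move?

3.1

The cyan cube moved from about (5.4, 4.4) to (3.5, 2.0), a distance of √(1.9² + 2.4²) ≈ 3.1.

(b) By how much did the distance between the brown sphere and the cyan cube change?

+2.6

Before: roughly 3.6 units apart; after: 6.2. That's 2.6 units further apart.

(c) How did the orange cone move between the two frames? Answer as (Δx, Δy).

(0.9, 1.0)

The orange cone started near (1.6, 4.3) and ended near (2.5, 5.3).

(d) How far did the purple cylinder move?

0.7

The purple cylinder was near (1.0, 6.9) before and (0.9, 7.6) after, so it travelled √(0.1² + 0.7²) ≈ 0.7 units.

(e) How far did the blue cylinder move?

2.6

The blue cylinder was near (12.3, 2.2) before and (10.1, 3.6) after, so it travelled √(2.2² + 1.4²) ≈ 2.6 units.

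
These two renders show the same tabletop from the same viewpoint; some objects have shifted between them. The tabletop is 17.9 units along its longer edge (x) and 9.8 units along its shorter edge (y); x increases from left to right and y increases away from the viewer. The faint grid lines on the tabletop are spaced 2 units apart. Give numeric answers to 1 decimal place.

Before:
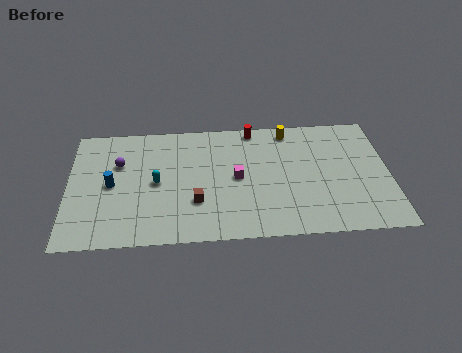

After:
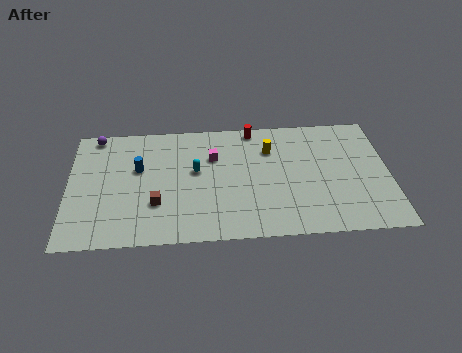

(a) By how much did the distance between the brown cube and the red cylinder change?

+1.3

They were about 6.7 units apart before and 8.0 after — 1.3 units further apart.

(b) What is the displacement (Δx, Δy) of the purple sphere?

(-1.3, 2.4)

The purple sphere was at about (2.8, 6.5) and moved to about (1.5, 8.9).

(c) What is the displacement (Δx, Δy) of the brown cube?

(-2.2, 0.0)

From the two frames, the brown cube sits at roughly (7.1, 3.1) before and (4.9, 3.1) after.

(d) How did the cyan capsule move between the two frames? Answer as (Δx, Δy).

(2.2, 0.8)

From the two frames, the cyan capsule sits at roughly (4.9, 4.8) before and (7.1, 5.6) after.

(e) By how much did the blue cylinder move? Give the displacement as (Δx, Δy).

(1.5, 1.2)

The blue cylinder started near (2.4, 4.8) and ended near (3.9, 6.0).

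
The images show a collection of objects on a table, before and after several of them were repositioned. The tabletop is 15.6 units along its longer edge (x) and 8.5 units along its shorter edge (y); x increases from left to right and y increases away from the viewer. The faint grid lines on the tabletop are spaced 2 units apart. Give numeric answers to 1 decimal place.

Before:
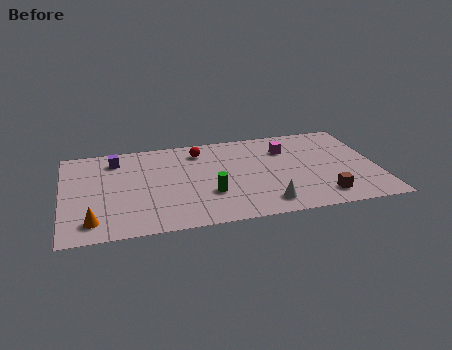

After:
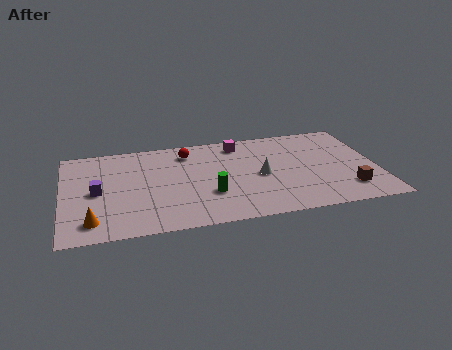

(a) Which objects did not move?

the green cylinder and the orange cone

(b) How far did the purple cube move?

3.0

From (2.7, 6.9) to (1.7, 4.1), the purple cube covered √(1.0² + 2.8²) ≈ 3.0 units.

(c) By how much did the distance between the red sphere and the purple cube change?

+1.2

Before: roughly 4.2 units apart; after: 5.4. That's 1.2 units further apart.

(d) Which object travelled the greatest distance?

the purple cube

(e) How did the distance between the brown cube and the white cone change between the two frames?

+1.9

They were about 2.8 units apart before and 4.7 after — 1.9 units further apart.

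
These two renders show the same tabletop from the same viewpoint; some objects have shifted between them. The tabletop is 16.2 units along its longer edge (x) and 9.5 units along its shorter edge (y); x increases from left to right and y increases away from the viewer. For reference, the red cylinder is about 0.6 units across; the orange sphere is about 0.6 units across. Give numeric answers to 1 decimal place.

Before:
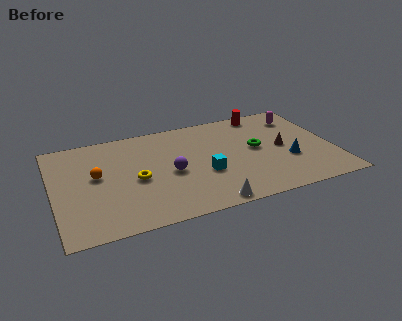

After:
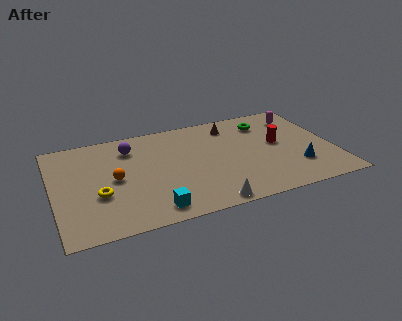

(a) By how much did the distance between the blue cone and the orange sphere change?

-0.6

The distance was about 11.2 in the first image and 10.6 in the second, so they moved 0.6 units closer together.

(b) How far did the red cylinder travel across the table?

3.3

The red cylinder was near (12.6, 8.5) before and (13.1, 5.2) after, so it travelled √(0.5² + 3.3²) ≈ 3.3 units.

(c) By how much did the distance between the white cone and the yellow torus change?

+1.4

They were about 5.2 units apart before and 6.6 after — 1.4 units further apart.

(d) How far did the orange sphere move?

1.2

The orange sphere was near (2.5, 5.3) before and (3.5, 4.7) after, so it travelled √(1.0² + 0.6²) ≈ 1.2 units.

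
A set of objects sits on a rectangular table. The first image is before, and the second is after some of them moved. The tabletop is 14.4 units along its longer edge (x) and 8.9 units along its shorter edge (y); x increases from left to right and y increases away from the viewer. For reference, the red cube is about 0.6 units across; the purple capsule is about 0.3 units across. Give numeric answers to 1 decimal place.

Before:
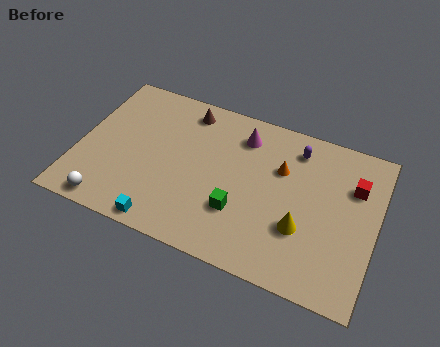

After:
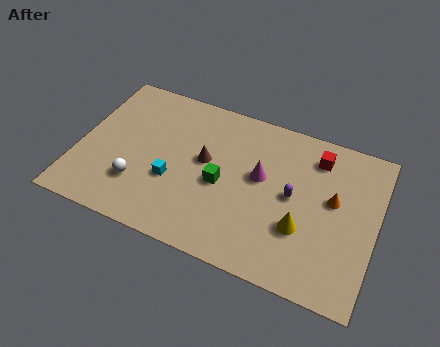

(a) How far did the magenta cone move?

2.3

The magenta cone moved from about (7.7, 7.1) to (8.8, 5.1), a distance of √(1.1² + 2.0²) ≈ 2.3.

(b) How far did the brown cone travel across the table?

2.9

The brown cone was near (4.9, 7.6) before and (6.1, 5.0) after, so it travelled √(1.2² + 2.6²) ≈ 2.9 units.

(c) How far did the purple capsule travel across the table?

2.7

The purple capsule moved from about (10.3, 7.3) to (10.4, 4.6), a distance of √(0.1² + 2.7²) ≈ 2.7.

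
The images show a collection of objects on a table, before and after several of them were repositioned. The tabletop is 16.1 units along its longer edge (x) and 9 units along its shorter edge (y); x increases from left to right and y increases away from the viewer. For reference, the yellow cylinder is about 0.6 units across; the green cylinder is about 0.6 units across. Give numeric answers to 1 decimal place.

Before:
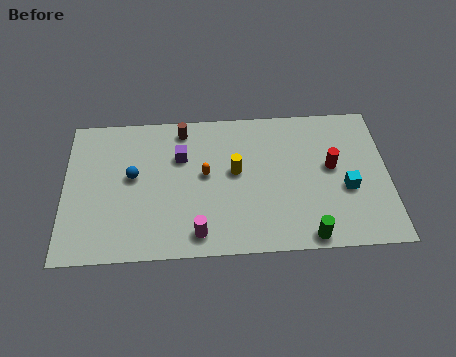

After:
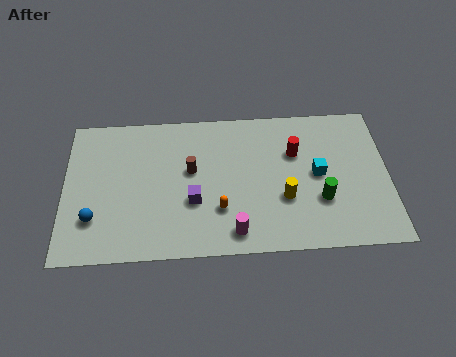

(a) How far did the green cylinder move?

2.3

From (12.0, 0.8) to (12.7, 3.0), the green cylinder covered √(0.7² + 2.2²) ≈ 2.3 units.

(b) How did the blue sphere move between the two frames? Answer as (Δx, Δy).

(-1.9, -2.5)

The blue sphere was at about (3.4, 5.0) and moved to about (1.5, 2.5).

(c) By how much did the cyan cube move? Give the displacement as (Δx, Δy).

(-1.4, 1.0)

The cyan cube started near (14.0, 3.6) and ended near (12.6, 4.6).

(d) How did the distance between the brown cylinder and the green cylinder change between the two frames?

-2.5

Before: roughly 9.3 units apart; after: 6.8. That's 2.5 units closer together.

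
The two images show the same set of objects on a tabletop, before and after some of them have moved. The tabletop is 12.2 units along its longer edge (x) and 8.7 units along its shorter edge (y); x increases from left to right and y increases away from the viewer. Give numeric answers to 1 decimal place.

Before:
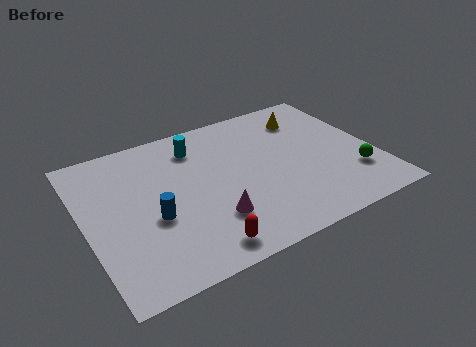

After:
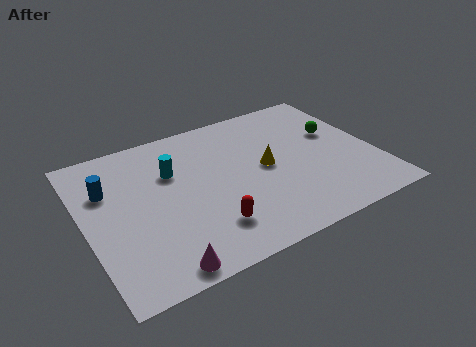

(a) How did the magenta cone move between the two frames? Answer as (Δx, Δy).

(-2.4, -1.6)

The magenta cone was at about (5.0, 2.4) and moved to about (2.6, 0.8).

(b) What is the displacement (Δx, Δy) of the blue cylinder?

(-1.6, 2.4)

The blue cylinder started near (2.7, 3.5) and ended near (1.1, 5.9).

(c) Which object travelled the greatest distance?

the yellow cone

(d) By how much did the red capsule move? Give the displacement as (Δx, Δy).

(0.5, 0.9)

The red capsule was at about (4.3, 1.1) and moved to about (4.8, 2.0).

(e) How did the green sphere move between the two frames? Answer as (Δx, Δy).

(-0.3, 2.9)

The green sphere started near (11.1, 2.4) and ended near (10.8, 5.3).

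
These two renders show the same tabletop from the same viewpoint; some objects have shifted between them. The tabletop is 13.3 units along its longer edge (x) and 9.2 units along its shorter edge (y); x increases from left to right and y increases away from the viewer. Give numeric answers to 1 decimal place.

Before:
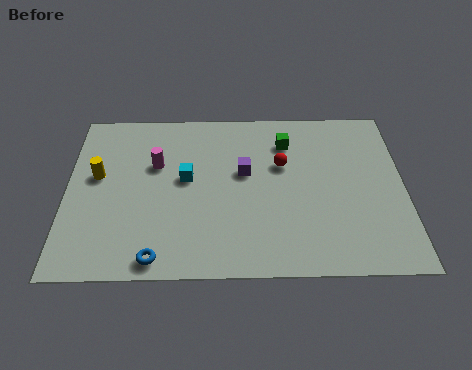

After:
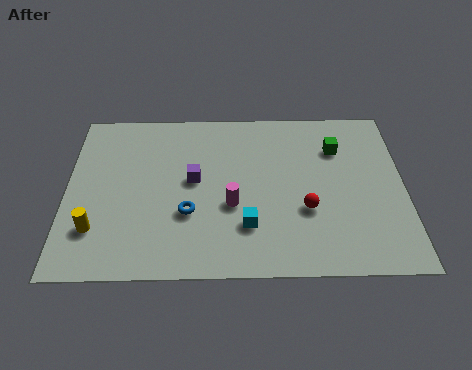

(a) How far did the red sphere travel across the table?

2.7

The red sphere was near (8.5, 5.8) before and (9.4, 3.3) after, so it travelled √(0.9² + 2.5²) ≈ 2.7 units.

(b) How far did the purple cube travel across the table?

2.0

From (7.0, 5.4) to (5.0, 5.0), the purple cube covered √(2.0² + 0.4²) ≈ 2.0 units.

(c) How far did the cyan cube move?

3.5

From (4.7, 5.1) to (7.1, 2.5), the cyan cube covered √(2.4² + 2.6²) ≈ 3.5 units.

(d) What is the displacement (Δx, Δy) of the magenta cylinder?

(3.0, -2.3)

The magenta cylinder started near (3.5, 5.9) and ended near (6.5, 3.6).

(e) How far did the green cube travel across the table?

2.0

From (8.7, 7.1) to (10.7, 6.7), the green cube covered √(2.0² + 0.4²) ≈ 2.0 units.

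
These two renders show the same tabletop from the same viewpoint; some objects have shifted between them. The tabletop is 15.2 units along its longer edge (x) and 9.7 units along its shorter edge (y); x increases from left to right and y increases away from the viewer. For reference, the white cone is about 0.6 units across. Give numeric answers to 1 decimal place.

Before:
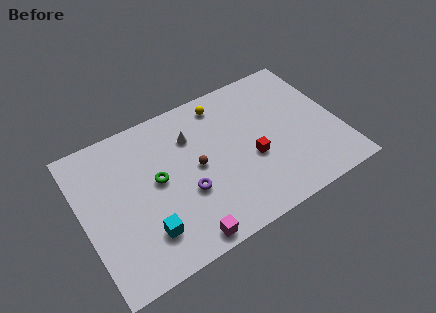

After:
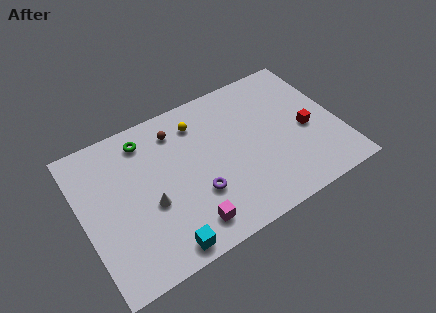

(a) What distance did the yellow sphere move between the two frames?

1.7

The yellow sphere was near (8.8, 8.3) before and (7.2, 7.7) after, so it travelled √(1.6² + 0.6²) ≈ 1.7 units.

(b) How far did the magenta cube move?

0.8

The magenta cube was near (5.3, 0.9) before and (5.7, 1.6) after, so it travelled √(0.4² + 0.7²) ≈ 0.8 units.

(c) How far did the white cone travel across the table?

4.2

The white cone was near (6.7, 7.0) before and (3.8, 3.9) after, so it travelled √(2.9² + 3.1²) ≈ 4.2 units.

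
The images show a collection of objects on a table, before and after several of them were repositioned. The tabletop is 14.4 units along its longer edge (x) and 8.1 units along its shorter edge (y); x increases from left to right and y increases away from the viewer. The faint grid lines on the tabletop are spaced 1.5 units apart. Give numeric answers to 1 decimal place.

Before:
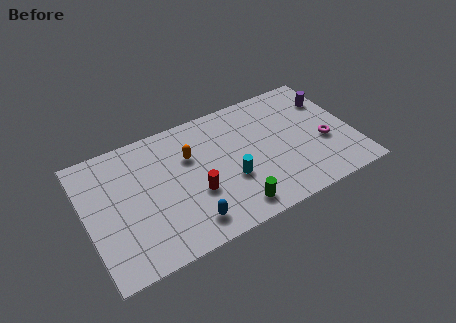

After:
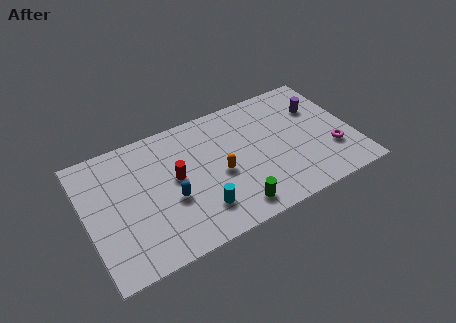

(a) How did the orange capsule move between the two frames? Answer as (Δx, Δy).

(1.4, -1.8)

From the two frames, the orange capsule sits at roughly (5.7, 5.4) before and (7.1, 3.6) after.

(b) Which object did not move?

the green cylinder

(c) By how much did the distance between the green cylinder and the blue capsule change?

+1.3

They were about 2.4 units apart before and 3.7 after — 1.3 units further apart.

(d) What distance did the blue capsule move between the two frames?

1.9

The blue capsule moved from about (5.1, 1.4) to (4.4, 3.2), a distance of √(0.7² + 1.8²) ≈ 1.9.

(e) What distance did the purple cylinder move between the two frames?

0.8

The purple cylinder was near (13.5, 5.9) before and (12.8, 5.6) after, so it travelled √(0.7² + 0.3²) ≈ 0.8 units.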